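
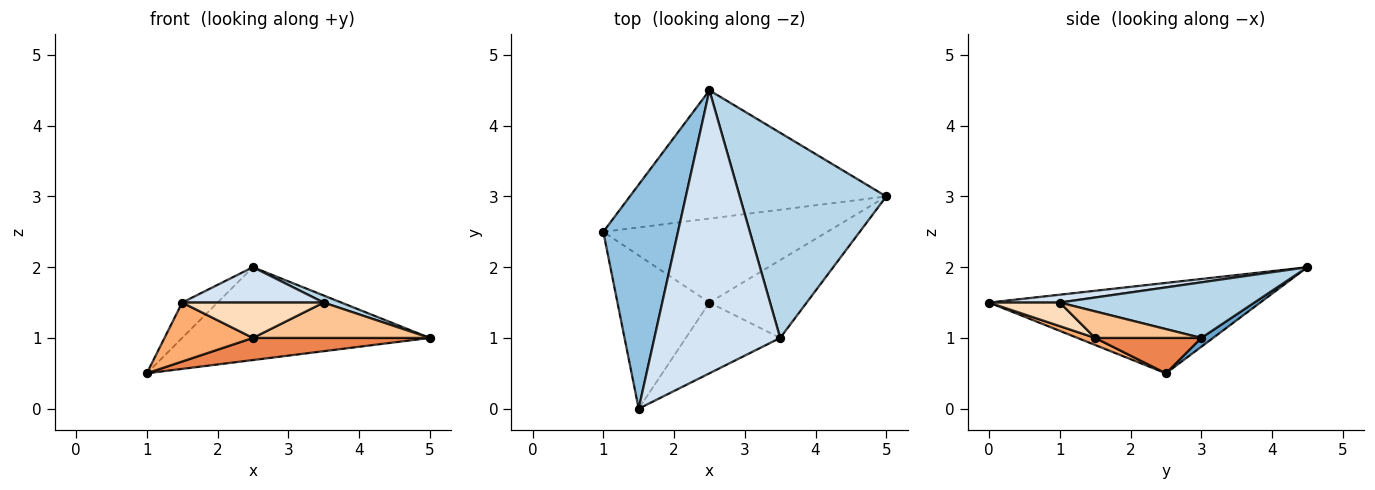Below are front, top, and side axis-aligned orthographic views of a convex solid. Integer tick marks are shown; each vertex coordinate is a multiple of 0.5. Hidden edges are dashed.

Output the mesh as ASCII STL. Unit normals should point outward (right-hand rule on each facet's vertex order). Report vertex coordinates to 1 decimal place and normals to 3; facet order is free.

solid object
 facet normal 0.028 0.586 -0.810
  outer loop
   vertex 2.5 4.5 2.0
   vertex 5.0 3.0 1.0
   vertex 1.0 2.5 0.5
  endloop
 endfacet
 facet normal -0.767 0.100 0.634
  outer loop
   vertex 2.5 4.5 2.0
   vertex 1.0 2.5 0.5
   vertex 1.5 0.0 1.5
  endloop
 endfacet
 facet normal 0.354 -0.032 0.935
  outer loop
   vertex 3.5 1.0 1.5
   vertex 5.0 3.0 1.0
   vertex 2.5 4.5 2.0
  endloop
 endfacet
 facet normal 0.062 -0.124 0.990
  outer loop
   vertex 3.5 1.0 1.5
   vertex 2.5 4.5 2.0
   vertex 1.5 0.0 1.5
  endloop
 endfacet
 facet normal 0.151 -0.252 -0.956
  outer loop
   vertex 2.5 1.5 1.0
   vertex 1.0 2.5 0.5
   vertex 5.0 3.0 1.0
  endloop
 endfacet
 facet normal 0.072 -0.358 -0.931
  outer loop
   vertex 2.5 1.5 1.0
   vertex 1.5 0.0 1.5
   vertex 1.0 2.5 0.5
  endloop
 endfacet
 facet normal 0.241 -0.402 -0.884
  outer loop
   vertex 2.5 1.5 1.0
   vertex 5.0 3.0 1.0
   vertex 3.5 1.0 1.5
  endloop
 endfacet
 facet normal 0.218 -0.436 -0.873
  outer loop
   vertex 2.5 1.5 1.0
   vertex 3.5 1.0 1.5
   vertex 1.5 0.0 1.5
  endloop
 endfacet
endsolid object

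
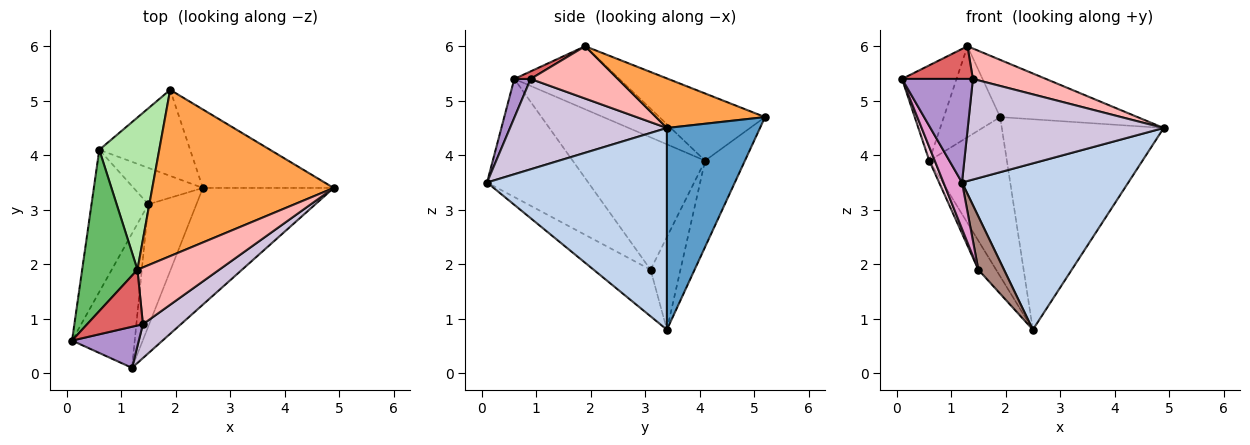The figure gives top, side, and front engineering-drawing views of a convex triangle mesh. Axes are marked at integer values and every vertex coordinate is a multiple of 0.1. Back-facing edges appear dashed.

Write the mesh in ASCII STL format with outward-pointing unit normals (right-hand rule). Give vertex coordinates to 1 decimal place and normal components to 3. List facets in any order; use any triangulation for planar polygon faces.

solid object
 facet normal 0.474 0.825 -0.308
  outer loop
   vertex 2.5 3.4 0.8
   vertex 1.9 5.2 4.7
   vertex 4.9 3.4 4.5
  endloop
 endfacet
 facet normal 0.663 -0.613 -0.430
  outer loop
   vertex 1.2 0.1 3.5
   vertex 2.5 3.4 0.8
   vertex 4.9 3.4 4.5
  endloop
 endfacet
 facet normal 0.250 0.315 0.915
  outer loop
   vertex 1.3 1.9 6.0
   vertex 4.9 3.4 4.5
   vertex 1.9 5.2 4.7
  endloop
 endfacet
 facet normal -0.412 0.802 -0.433
  outer loop
   vertex 0.6 4.1 3.9
   vertex 1.9 5.2 4.7
   vertex 2.5 3.4 0.8
  endloop
 endfacet
 facet normal -0.701 0.363 0.614
  outer loop
   vertex 0.6 4.1 3.9
   vertex 0.1 0.6 5.4
   vertex 1.3 1.9 6.0
  endloop
 endfacet
 facet normal -0.693 0.370 0.618
  outer loop
   vertex 0.6 4.1 3.9
   vertex 1.3 1.9 6.0
   vertex 1.9 5.2 4.7
  endloop
 endfacet
 facet normal 0.116 -0.502 0.857
  outer loop
   vertex 1.4 0.9 5.4
   vertex 1.3 1.9 6.0
   vertex 0.1 0.6 5.4
  endloop
 endfacet
 facet normal 0.491 -0.411 0.768
  outer loop
   vertex 1.4 0.9 5.4
   vertex 4.9 3.4 4.5
   vertex 1.3 1.9 6.0
  endloop
 endfacet
 facet normal 0.210 -0.909 0.361
  outer loop
   vertex 1.4 0.9 5.4
   vertex 0.1 0.6 5.4
   vertex 1.2 0.1 3.5
  endloop
 endfacet
 facet normal 0.605 -0.755 0.254
  outer loop
   vertex 1.4 0.9 5.4
   vertex 1.2 0.1 3.5
   vertex 4.9 3.4 4.5
  endloop
 endfacet
 facet normal -0.664 -0.299 -0.685
  outer loop
   vertex 1.5 3.1 1.9
   vertex 2.5 3.4 0.8
   vertex 1.2 0.1 3.5
  endloop
 endfacet
 facet normal -0.723 0.430 -0.540
  outer loop
   vertex 1.5 3.1 1.9
   vertex 0.6 4.1 3.9
   vertex 2.5 3.4 0.8
  endloop
 endfacet
 facet normal -0.872 -0.160 -0.463
  outer loop
   vertex 1.5 3.1 1.9
   vertex 1.2 0.1 3.5
   vertex 0.1 0.6 5.4
  endloop
 endfacet
 facet normal -0.918 -0.038 -0.394
  outer loop
   vertex 1.5 3.1 1.9
   vertex 0.1 0.6 5.4
   vertex 0.6 4.1 3.9
  endloop
 endfacet
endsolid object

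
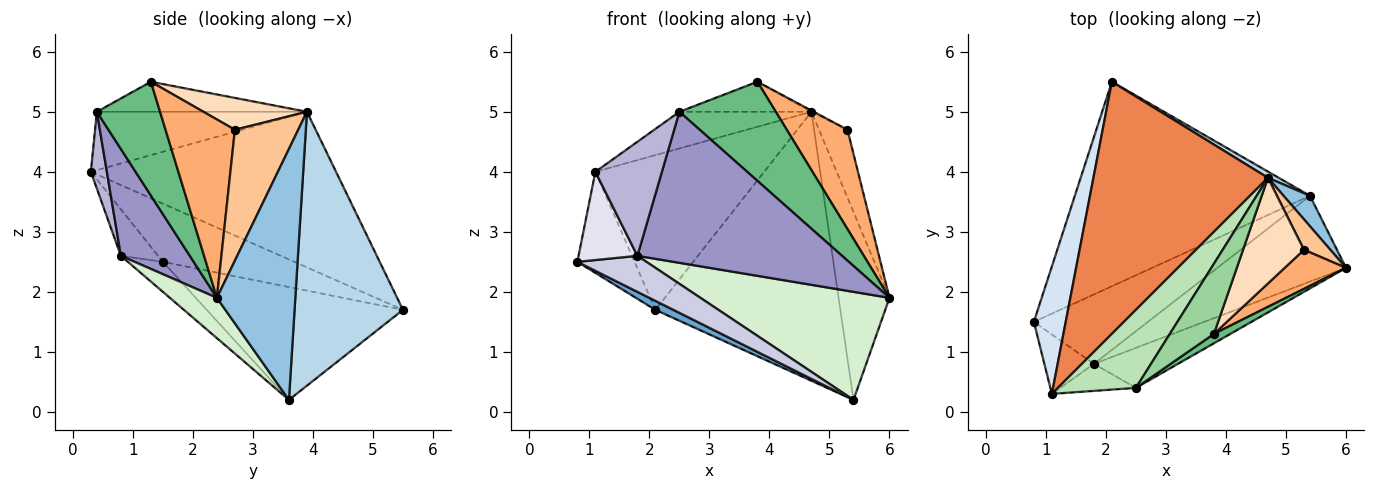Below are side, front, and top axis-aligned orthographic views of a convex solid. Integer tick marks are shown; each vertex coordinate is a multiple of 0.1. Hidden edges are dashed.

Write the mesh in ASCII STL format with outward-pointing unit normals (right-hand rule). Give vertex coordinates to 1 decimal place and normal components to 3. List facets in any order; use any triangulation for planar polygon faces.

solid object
 facet normal -0.432 -0.040 -0.901
  outer loop
   vertex 5.4 3.6 0.2
   vertex 0.8 1.5 2.5
   vertex 2.1 5.5 1.7
  endloop
 endfacet
 facet normal 0.836 0.542 0.088
  outer loop
   vertex 5.4 3.6 0.2
   vertex 4.7 3.9 5.0
   vertex 6.0 2.4 1.9
  endloop
 endfacet
 facet normal 0.506 0.863 0.020
  outer loop
   vertex 5.4 3.6 0.2
   vertex 2.1 5.5 1.7
   vertex 4.7 3.9 5.0
  endloop
 endfacet
 facet normal -0.820 0.356 0.449
  outer loop
   vertex 1.1 0.3 4.0
   vertex 2.1 5.5 1.7
   vertex 0.8 1.5 2.5
  endloop
 endfacet
 facet normal -0.605 0.416 0.679
  outer loop
   vertex 1.1 0.3 4.0
   vertex 4.7 3.9 5.0
   vertex 2.1 5.5 1.7
  endloop
 endfacet
 facet normal 0.729 -0.638 0.250
  outer loop
   vertex 5.3 2.7 4.7
   vertex 3.8 1.3 5.5
   vertex 6.0 2.4 1.9
  endloop
 endfacet
 facet normal 0.897 0.403 0.181
  outer loop
   vertex 5.3 2.7 4.7
   vertex 6.0 2.4 1.9
   vertex 4.7 3.9 5.0
  endloop
 endfacet
 facet normal 0.463 0.010 0.886
  outer loop
   vertex 5.3 2.7 4.7
   vertex 4.7 3.9 5.0
   vertex 3.8 1.3 5.5
  endloop
 endfacet
 facet normal 0.547 -0.834 0.079
  outer loop
   vertex 2.5 0.4 5.0
   vertex 6.0 2.4 1.9
   vertex 3.8 1.3 5.5
  endloop
 endfacet
 facet normal -0.531 0.334 0.779
  outer loop
   vertex 2.5 0.4 5.0
   vertex 3.8 1.3 5.5
   vertex 4.7 3.9 5.0
  endloop
 endfacet
 facet normal -0.561 0.352 0.749
  outer loop
   vertex 2.5 0.4 5.0
   vertex 4.7 3.9 5.0
   vertex 1.1 0.3 4.0
  endloop
 endfacet
 facet normal 0.191 -0.769 -0.610
  outer loop
   vertex 1.8 0.8 2.6
   vertex 5.4 3.6 0.2
   vertex 6.0 2.4 1.9
  endloop
 endfacet
 facet normal 0.310 -0.919 -0.243
  outer loop
   vertex 1.8 0.8 2.6
   vertex 6.0 2.4 1.9
   vertex 2.5 0.4 5.0
  endloop
 endfacet
 facet normal 0.228 -0.947 -0.224
  outer loop
   vertex 1.8 0.8 2.6
   vertex 2.5 0.4 5.0
   vertex 1.1 0.3 4.0
  endloop
 endfacet
 facet normal -0.227 -0.448 -0.864
  outer loop
   vertex 1.8 0.8 2.6
   vertex 0.8 1.5 2.5
   vertex 5.4 3.6 0.2
  endloop
 endfacet
 facet normal -0.465 -0.734 -0.495
  outer loop
   vertex 1.8 0.8 2.6
   vertex 1.1 0.3 4.0
   vertex 0.8 1.5 2.5
  endloop
 endfacet
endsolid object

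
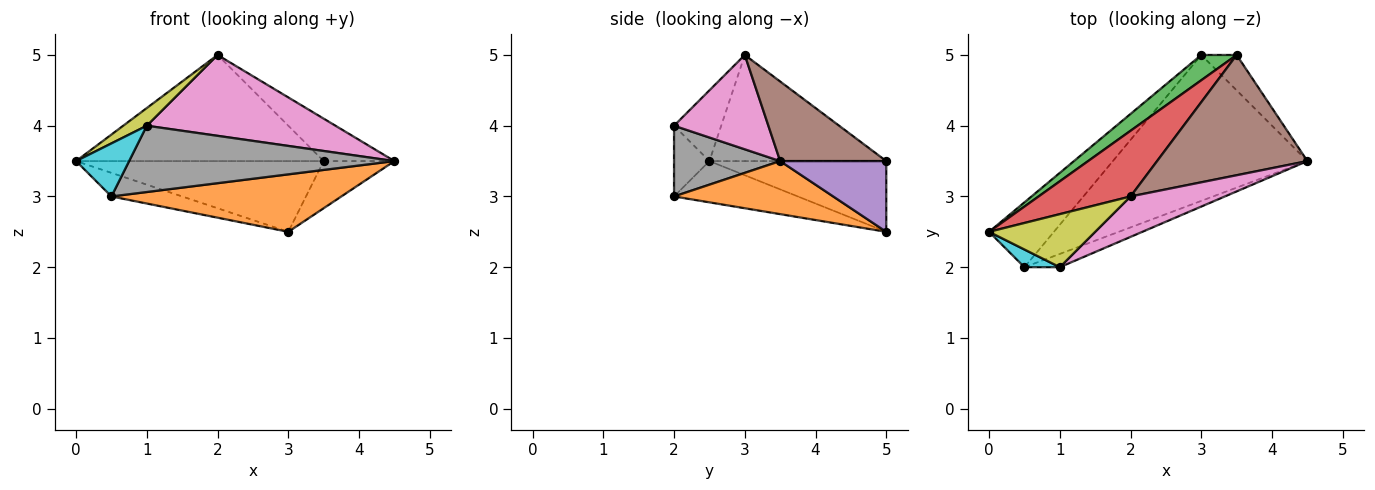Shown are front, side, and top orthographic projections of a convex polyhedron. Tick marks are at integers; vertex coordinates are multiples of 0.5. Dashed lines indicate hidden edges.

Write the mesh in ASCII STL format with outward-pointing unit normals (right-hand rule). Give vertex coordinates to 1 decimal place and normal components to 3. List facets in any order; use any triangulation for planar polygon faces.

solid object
 facet normal -0.513 0.293 -0.807
  outer loop
   vertex 0.5 2.0 3.0
   vertex 0.0 2.5 3.5
   vertex 3.0 5.0 2.5
  endloop
 endfacet
 facet normal 0.246 -0.355 -0.902
  outer loop
   vertex 0.5 2.0 3.0
   vertex 3.0 5.0 2.5
   vertex 4.5 3.5 3.5
  endloop
 endfacet
 facet normal -0.558 0.781 0.279
  outer loop
   vertex 3.5 5.0 3.5
   vertex 3.0 5.0 2.5
   vertex 0.0 2.5 3.5
  endloop
 endfacet
 facet normal -0.519 0.727 0.450
  outer loop
   vertex 3.5 5.0 3.5
   vertex 0.0 2.5 3.5
   vertex 2.0 3.0 5.0
  endloop
 endfacet
 facet normal 0.768 0.512 -0.384
  outer loop
   vertex 3.5 5.0 3.5
   vertex 4.5 3.5 3.5
   vertex 3.0 5.0 2.5
  endloop
 endfacet
 facet normal 0.447 0.298 0.844
  outer loop
   vertex 3.5 5.0 3.5
   vertex 2.0 3.0 5.0
   vertex 4.5 3.5 3.5
  endloop
 endfacet
 facet normal 0.408 -0.816 0.408
  outer loop
   vertex 1.0 2.0 4.0
   vertex 4.5 3.5 3.5
   vertex 2.0 3.0 5.0
  endloop
 endfacet
 facet normal 0.365 -0.913 -0.183
  outer loop
   vertex 1.0 2.0 4.0
   vertex 0.5 2.0 3.0
   vertex 4.5 3.5 3.5
  endloop
 endfacet
 facet normal -0.535 -0.267 0.802
  outer loop
   vertex 1.0 2.0 4.0
   vertex 2.0 3.0 5.0
   vertex 0.0 2.5 3.5
  endloop
 endfacet
 facet normal -0.535 -0.802 0.267
  outer loop
   vertex 1.0 2.0 4.0
   vertex 0.0 2.5 3.5
   vertex 0.5 2.0 3.0
  endloop
 endfacet
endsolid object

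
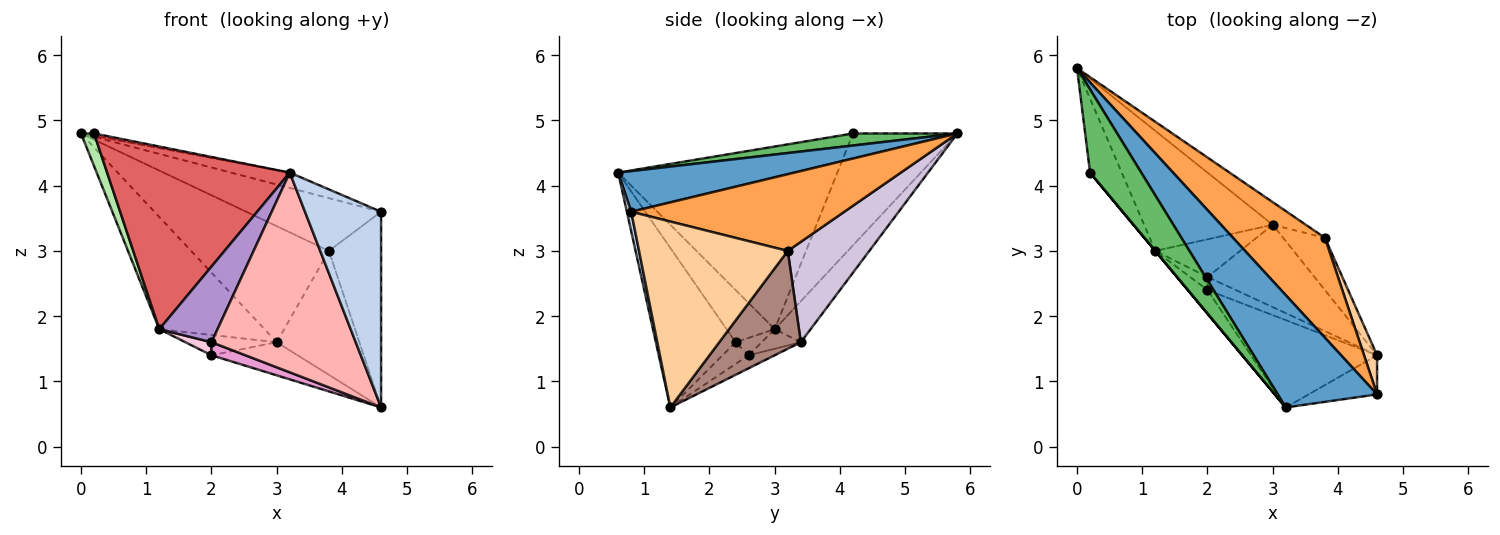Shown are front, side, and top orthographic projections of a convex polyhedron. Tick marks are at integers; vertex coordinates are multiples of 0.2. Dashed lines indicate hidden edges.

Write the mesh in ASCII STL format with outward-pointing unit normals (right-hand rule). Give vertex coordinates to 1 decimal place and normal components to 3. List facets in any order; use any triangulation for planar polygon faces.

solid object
 facet normal 0.376 0.125 0.918
  outer loop
   vertex 3.2 0.6 4.2
   vertex 4.6 0.8 3.6
   vertex 0.0 5.8 4.8
  endloop
 endfacet
 facet normal 0.056 -0.979 -0.196
  outer loop
   vertex 4.6 1.4 0.6
   vertex 4.6 0.8 3.6
   vertex 3.2 0.6 4.2
  endloop
 endfacet
 facet normal 0.594 0.376 0.711
  outer loop
   vertex 3.8 3.2 3.0
   vertex 0.0 5.8 4.8
   vertex 4.6 0.8 3.6
  endloop
 endfacet
 facet normal 0.942 0.330 0.066
  outer loop
   vertex 3.8 3.2 3.0
   vertex 4.6 0.8 3.6
   vertex 4.6 1.4 0.6
  endloop
 endfacet
 facet normal 0.229 0.029 0.973
  outer loop
   vertex 0.2 4.2 4.8
   vertex 3.2 0.6 4.2
   vertex 0.0 5.8 4.8
  endloop
 endfacet
 facet normal -0.955 -0.119 -0.271
  outer loop
   vertex 0.2 4.2 4.8
   vertex 0.0 5.8 4.8
   vertex 1.2 3.0 1.8
  endloop
 endfacet
 facet normal -0.768 -0.640 0.000
  outer loop
   vertex 0.2 4.2 4.8
   vertex 1.2 3.0 1.8
   vertex 3.2 0.6 4.2
  endloop
 endfacet
 facet normal -0.452 -0.817 -0.357
  outer loop
   vertex 2.0 2.4 1.6
   vertex 4.6 1.4 0.6
   vertex 3.2 0.6 4.2
  endloop
 endfacet
 facet normal -0.620 -0.749 -0.233
  outer loop
   vertex 2.0 2.4 1.6
   vertex 3.2 0.6 4.2
   vertex 1.2 3.0 1.8
  endloop
 endfacet
 facet normal 0.502 0.849 -0.166
  outer loop
   vertex 3.0 3.4 1.6
   vertex 0.0 5.8 4.8
   vertex 3.8 3.2 3.0
  endloop
 endfacet
 facet normal 0.673 0.682 -0.287
  outer loop
   vertex 3.0 3.4 1.6
   vertex 3.8 3.2 3.0
   vertex 4.6 1.4 0.6
  endloop
 endfacet
 facet normal -0.227 0.665 -0.711
  outer loop
   vertex 3.0 3.4 1.6
   vertex 1.2 3.0 1.8
   vertex 0.0 5.8 4.8
  endloop
 endfacet
 facet normal -0.478 -0.621 -0.621
  outer loop
   vertex 2.0 2.6 1.4
   vertex 4.6 1.4 0.6
   vertex 2.0 2.4 1.6
  endloop
 endfacet
 facet normal -0.577 -0.577 -0.577
  outer loop
   vertex 2.0 2.6 1.4
   vertex 2.0 2.4 1.6
   vertex 1.2 3.0 1.8
  endloop
 endfacet
 facet normal -0.112 0.371 -0.922
  outer loop
   vertex 2.0 2.6 1.4
   vertex 3.0 3.4 1.6
   vertex 4.6 1.4 0.6
  endloop
 endfacet
 facet normal -0.199 0.465 -0.863
  outer loop
   vertex 2.0 2.6 1.4
   vertex 1.2 3.0 1.8
   vertex 3.0 3.4 1.6
  endloop
 endfacet
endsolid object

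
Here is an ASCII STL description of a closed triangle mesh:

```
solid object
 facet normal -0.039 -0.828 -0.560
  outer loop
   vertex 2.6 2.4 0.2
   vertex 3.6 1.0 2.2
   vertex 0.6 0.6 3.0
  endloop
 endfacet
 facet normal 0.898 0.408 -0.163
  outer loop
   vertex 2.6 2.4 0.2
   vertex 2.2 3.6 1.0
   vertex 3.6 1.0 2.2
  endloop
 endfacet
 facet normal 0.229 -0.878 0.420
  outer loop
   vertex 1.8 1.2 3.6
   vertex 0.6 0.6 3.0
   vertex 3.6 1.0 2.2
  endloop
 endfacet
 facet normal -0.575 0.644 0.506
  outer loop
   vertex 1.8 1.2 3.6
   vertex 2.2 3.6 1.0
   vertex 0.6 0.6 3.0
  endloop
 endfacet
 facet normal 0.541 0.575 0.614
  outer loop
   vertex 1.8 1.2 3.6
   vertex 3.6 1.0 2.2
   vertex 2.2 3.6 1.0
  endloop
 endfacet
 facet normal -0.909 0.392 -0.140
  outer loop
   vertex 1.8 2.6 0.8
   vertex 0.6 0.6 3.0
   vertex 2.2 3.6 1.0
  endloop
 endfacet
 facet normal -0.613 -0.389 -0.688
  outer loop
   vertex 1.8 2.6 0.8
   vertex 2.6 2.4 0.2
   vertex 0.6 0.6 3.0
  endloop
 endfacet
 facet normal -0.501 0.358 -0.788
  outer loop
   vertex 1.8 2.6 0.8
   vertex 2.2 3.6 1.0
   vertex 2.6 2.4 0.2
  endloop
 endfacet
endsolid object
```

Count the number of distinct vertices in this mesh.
6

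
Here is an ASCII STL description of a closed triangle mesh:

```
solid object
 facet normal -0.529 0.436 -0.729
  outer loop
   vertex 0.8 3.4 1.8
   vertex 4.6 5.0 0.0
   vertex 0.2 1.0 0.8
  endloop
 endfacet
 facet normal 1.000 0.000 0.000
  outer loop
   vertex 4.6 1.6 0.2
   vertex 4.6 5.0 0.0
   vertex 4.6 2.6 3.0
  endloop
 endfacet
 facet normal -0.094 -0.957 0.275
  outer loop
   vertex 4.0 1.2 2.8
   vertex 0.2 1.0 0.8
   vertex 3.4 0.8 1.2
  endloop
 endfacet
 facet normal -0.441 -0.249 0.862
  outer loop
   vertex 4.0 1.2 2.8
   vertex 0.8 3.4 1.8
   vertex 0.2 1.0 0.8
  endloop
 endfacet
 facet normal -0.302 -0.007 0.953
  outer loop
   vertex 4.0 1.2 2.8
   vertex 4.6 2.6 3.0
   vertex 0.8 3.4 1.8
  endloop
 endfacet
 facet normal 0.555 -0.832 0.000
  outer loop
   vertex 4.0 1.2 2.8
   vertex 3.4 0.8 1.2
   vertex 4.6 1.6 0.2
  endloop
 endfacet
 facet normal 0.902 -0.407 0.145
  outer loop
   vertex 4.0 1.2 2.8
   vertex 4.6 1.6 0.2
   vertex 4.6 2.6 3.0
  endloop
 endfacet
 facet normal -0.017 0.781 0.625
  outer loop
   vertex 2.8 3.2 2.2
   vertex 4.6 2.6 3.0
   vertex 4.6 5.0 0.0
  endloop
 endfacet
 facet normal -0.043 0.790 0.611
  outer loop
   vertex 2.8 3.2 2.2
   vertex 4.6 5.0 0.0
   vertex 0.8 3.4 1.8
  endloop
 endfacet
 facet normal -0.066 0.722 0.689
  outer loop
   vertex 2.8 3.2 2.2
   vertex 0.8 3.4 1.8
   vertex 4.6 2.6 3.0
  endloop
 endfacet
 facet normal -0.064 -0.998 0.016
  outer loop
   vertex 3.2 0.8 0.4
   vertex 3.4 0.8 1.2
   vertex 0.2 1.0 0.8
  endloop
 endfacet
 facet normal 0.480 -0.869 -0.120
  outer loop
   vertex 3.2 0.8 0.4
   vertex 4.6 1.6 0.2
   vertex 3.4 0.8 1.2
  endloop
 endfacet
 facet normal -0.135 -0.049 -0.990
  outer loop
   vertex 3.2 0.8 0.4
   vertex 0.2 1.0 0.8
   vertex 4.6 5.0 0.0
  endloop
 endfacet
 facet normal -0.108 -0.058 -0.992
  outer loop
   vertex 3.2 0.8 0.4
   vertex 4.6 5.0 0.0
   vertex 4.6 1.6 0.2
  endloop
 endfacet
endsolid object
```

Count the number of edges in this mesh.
21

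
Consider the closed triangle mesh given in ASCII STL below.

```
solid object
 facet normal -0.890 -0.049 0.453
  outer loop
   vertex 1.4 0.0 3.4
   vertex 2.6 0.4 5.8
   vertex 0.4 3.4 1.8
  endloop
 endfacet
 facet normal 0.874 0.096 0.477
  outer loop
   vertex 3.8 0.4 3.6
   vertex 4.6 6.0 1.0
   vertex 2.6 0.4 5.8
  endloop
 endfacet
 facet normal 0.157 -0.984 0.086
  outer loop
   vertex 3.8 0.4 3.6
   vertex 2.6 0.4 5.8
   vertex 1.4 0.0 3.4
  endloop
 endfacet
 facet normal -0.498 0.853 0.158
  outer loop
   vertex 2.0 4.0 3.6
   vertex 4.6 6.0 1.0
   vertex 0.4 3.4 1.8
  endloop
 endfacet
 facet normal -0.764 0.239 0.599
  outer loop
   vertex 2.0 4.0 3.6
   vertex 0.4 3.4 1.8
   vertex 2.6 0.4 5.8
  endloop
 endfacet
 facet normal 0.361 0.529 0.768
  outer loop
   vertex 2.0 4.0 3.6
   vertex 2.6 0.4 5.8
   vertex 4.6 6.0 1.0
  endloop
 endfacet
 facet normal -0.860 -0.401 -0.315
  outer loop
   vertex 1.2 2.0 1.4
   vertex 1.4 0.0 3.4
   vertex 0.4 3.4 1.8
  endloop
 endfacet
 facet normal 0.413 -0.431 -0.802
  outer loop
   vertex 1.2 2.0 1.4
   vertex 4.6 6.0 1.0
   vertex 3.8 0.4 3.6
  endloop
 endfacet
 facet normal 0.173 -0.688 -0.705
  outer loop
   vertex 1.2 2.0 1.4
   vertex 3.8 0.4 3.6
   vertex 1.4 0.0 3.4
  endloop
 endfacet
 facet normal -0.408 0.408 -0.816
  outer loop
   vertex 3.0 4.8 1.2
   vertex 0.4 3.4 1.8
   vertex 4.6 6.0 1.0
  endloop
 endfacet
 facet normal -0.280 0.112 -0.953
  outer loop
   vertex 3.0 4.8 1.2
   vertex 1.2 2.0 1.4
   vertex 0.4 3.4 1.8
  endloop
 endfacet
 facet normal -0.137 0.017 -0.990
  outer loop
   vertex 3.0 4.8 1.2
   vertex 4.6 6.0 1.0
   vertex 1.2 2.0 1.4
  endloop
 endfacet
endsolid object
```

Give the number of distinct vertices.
8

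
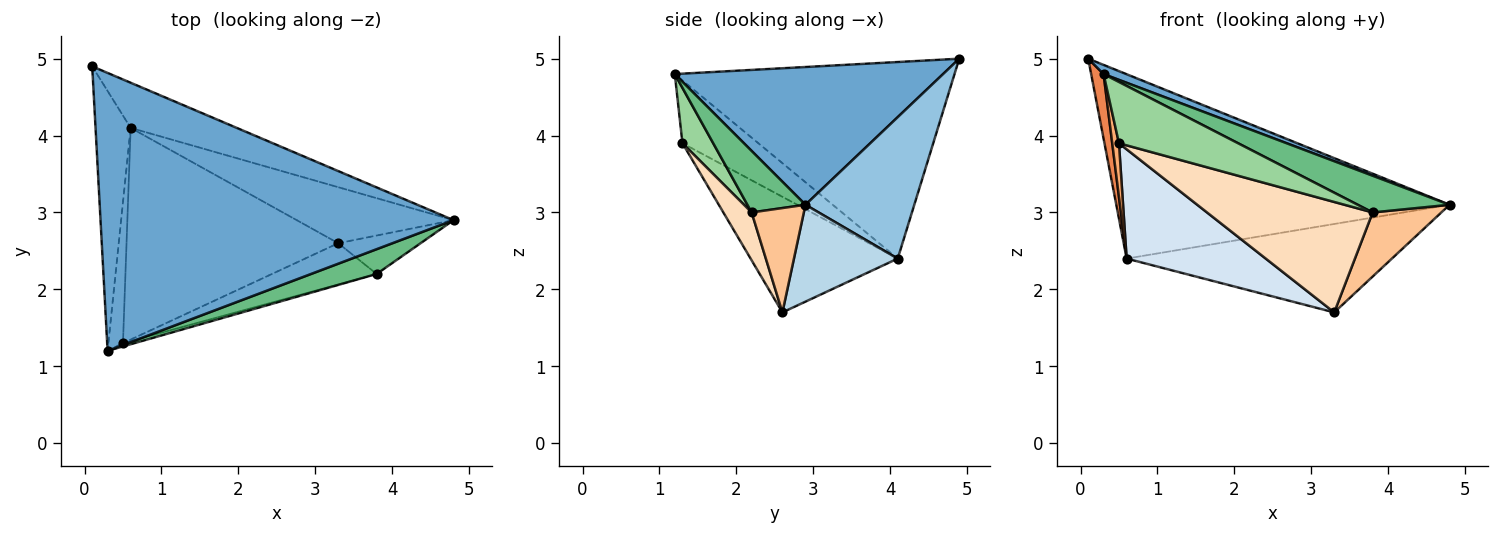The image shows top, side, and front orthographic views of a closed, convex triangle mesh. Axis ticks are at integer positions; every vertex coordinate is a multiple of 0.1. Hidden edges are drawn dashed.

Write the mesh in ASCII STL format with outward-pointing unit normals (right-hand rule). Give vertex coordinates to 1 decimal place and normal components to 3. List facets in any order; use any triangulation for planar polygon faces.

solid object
 facet normal 0.363 -0.031 0.931
  outer loop
   vertex 0.3 1.2 4.8
   vertex 4.8 2.9 3.1
   vertex 0.1 4.9 5.0
  endloop
 endfacet
 facet normal 0.302 0.926 -0.227
  outer loop
   vertex 0.6 4.1 2.4
   vertex 0.1 4.9 5.0
   vertex 4.8 2.9 3.1
  endloop
 endfacet
 facet normal 0.314 0.802 -0.508
  outer loop
   vertex 0.6 4.1 2.4
   vertex 4.8 2.9 3.1
   vertex 3.3 2.6 1.7
  endloop
 endfacet
 facet normal -0.437 -0.413 -0.799
  outer loop
   vertex 0.6 4.1 2.4
   vertex 3.3 2.6 1.7
   vertex 0.5 1.3 3.9
  endloop
 endfacet
 facet normal -0.983 -0.044 -0.176
  outer loop
   vertex 0.6 4.1 2.4
   vertex 0.3 1.2 4.8
   vertex 0.1 4.9 5.0
  endloop
 endfacet
 facet normal -0.971 -0.086 -0.225
  outer loop
   vertex 0.6 4.1 2.4
   vertex 0.5 1.3 3.9
   vertex 0.3 1.2 4.8
  endloop
 endfacet
 facet normal 0.546 -0.718 -0.431
  outer loop
   vertex 3.8 2.2 3.0
   vertex 3.3 2.6 1.7
   vertex 4.8 2.9 3.1
  endloop
 endfacet
 facet normal 0.158 -0.925 -0.345
  outer loop
   vertex 3.8 2.2 3.0
   vertex 0.5 1.3 3.9
   vertex 3.3 2.6 1.7
  endloop
 endfacet
 facet normal 0.464 -0.734 0.495
  outer loop
   vertex 3.8 2.2 3.0
   vertex 4.8 2.9 3.1
   vertex 0.3 1.2 4.8
  endloop
 endfacet
 facet normal 0.250 -0.967 -0.052
  outer loop
   vertex 3.8 2.2 3.0
   vertex 0.3 1.2 4.8
   vertex 0.5 1.3 3.9
  endloop
 endfacet
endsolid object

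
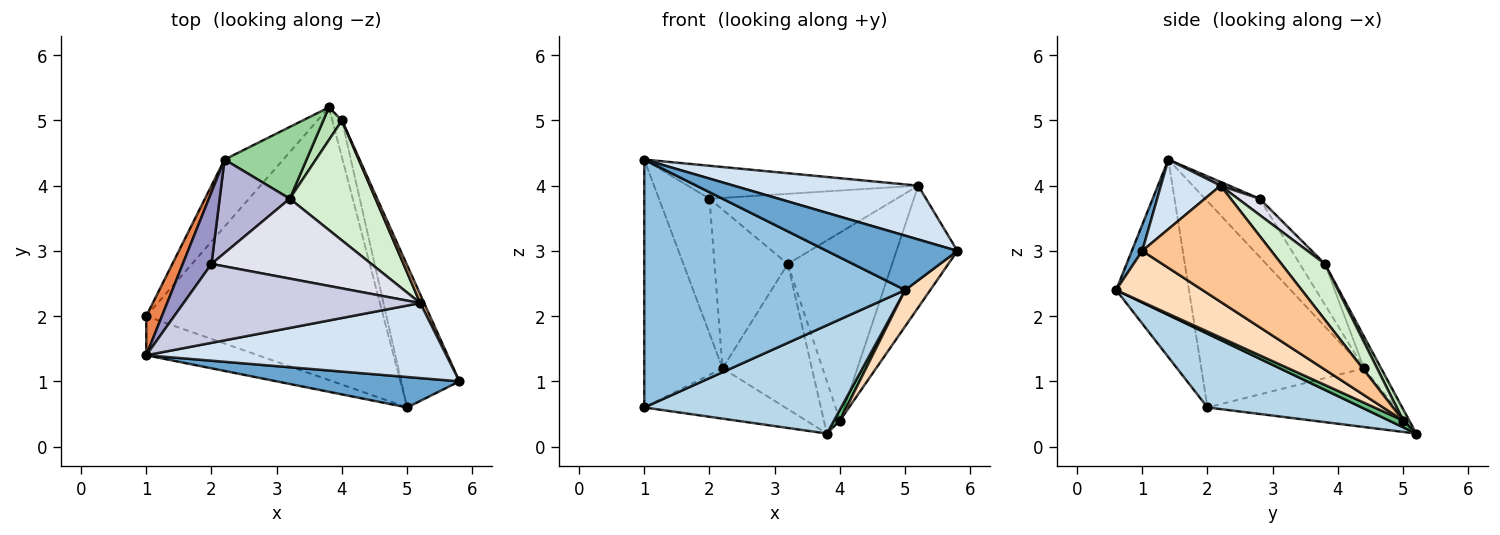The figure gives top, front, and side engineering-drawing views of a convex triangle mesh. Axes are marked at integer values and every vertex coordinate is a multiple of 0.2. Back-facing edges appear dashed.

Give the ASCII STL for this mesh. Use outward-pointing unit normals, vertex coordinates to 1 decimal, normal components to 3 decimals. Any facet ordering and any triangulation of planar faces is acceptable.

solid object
 facet normal 0.070 -0.870 0.487
  outer loop
   vertex 5.0 0.6 2.4
   vertex 5.8 1.0 3.0
   vertex 1.0 1.4 4.4
  endloop
 endfacet
 facet normal -0.266 -0.952 -0.150
  outer loop
   vertex 1.0 2.0 0.6
   vertex 5.0 0.6 2.4
   vertex 1.0 1.4 4.4
  endloop
 endfacet
 facet normal 0.278 -0.355 -0.893
  outer loop
   vertex 1.0 2.0 0.6
   vertex 3.8 5.2 0.2
   vertex 5.0 0.6 2.4
  endloop
 endfacet
 facet normal 0.185 -0.573 0.798
  outer loop
   vertex 5.2 2.2 4.0
   vertex 1.0 1.4 4.4
   vertex 5.8 1.0 3.0
  endloop
 endfacet
 facet normal -0.899 0.432 0.068
  outer loop
   vertex 2.2 4.4 1.2
   vertex 1.0 2.0 0.6
   vertex 1.0 1.4 4.4
  endloop
 endfacet
 facet normal -0.625 0.469 -0.625
  outer loop
   vertex 2.2 4.4 1.2
   vertex 3.8 5.2 0.2
   vertex 1.0 2.0 0.6
  endloop
 endfacet
 facet normal 0.904 0.427 0.030
  outer loop
   vertex 4.0 5.0 0.4
   vertex 5.2 2.2 4.0
   vertex 5.8 1.0 3.0
  endloop
 endfacet
 facet normal 0.648 -0.188 -0.738
  outer loop
   vertex 4.0 5.0 0.4
   vertex 5.8 1.0 3.0
   vertex 5.0 0.6 2.4
  endloop
 endfacet
 facet normal 0.561 -0.234 -0.794
  outer loop
   vertex 4.0 5.0 0.4
   vertex 5.0 0.6 2.4
   vertex 3.8 5.2 0.2
  endloop
 endfacet
 facet normal -0.169 0.884 0.437
  outer loop
   vertex 3.2 3.8 2.8
   vertex 3.8 5.2 0.2
   vertex 2.2 4.4 1.2
  endloop
 endfacet
 facet normal 0.303 0.808 0.505
  outer loop
   vertex 3.2 3.8 2.8
   vertex 4.0 5.0 0.4
   vertex 3.8 5.2 0.2
  endloop
 endfacet
 facet normal 0.331 0.795 0.508
  outer loop
   vertex 3.2 3.8 2.8
   vertex 5.2 2.2 4.0
   vertex 4.0 5.0 0.4
  endloop
 endfacet
 facet normal -0.690 0.639 0.340
  outer loop
   vertex 2.0 2.8 3.8
   vertex 2.2 4.4 1.2
   vertex 1.0 1.4 4.4
  endloop
 endfacet
 facet normal -0.283 0.826 0.487
  outer loop
   vertex 2.0 2.8 3.8
   vertex 3.2 3.8 2.8
   vertex 2.2 4.4 1.2
  endloop
 endfacet
 facet normal 0.015 0.385 0.923
  outer loop
   vertex 2.0 2.8 3.8
   vertex 1.0 1.4 4.4
   vertex 5.2 2.2 4.0
  endloop
 endfacet
 facet normal 0.076 0.658 0.749
  outer loop
   vertex 2.0 2.8 3.8
   vertex 5.2 2.2 4.0
   vertex 3.2 3.8 2.8
  endloop
 endfacet
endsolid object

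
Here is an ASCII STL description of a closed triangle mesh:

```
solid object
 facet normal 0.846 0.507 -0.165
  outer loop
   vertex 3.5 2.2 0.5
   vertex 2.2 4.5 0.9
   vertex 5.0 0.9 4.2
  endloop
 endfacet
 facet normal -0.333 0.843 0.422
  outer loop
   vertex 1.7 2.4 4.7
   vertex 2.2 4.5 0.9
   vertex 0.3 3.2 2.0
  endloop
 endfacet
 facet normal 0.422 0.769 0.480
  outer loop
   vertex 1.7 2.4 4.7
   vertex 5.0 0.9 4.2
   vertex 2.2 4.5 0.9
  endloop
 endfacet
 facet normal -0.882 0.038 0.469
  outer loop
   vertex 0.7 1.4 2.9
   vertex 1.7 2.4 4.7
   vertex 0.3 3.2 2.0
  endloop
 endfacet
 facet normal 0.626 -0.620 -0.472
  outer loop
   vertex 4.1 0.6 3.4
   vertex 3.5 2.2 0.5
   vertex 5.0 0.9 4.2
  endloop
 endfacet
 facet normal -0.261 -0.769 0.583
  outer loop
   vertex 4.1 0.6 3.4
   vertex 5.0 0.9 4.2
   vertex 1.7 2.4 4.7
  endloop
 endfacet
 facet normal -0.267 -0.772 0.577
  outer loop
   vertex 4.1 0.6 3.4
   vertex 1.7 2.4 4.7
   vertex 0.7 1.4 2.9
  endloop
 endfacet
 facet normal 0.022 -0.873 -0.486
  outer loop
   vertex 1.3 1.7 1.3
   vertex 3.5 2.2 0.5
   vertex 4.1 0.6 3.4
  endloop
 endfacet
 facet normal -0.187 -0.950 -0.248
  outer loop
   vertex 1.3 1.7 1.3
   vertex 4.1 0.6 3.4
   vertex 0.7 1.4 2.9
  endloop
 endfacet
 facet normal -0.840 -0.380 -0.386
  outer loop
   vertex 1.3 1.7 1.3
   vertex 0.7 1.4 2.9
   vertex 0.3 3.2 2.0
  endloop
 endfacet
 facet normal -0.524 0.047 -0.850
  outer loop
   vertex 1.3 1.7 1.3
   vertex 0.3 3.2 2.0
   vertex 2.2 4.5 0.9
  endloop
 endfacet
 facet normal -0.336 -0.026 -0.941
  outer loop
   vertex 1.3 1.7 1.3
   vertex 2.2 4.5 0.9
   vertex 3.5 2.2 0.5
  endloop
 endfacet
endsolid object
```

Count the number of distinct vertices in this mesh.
8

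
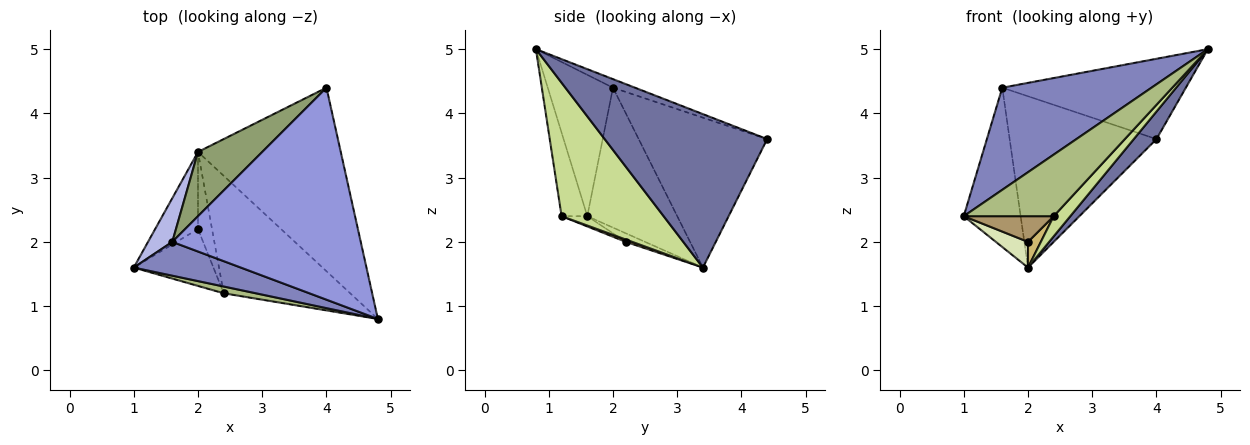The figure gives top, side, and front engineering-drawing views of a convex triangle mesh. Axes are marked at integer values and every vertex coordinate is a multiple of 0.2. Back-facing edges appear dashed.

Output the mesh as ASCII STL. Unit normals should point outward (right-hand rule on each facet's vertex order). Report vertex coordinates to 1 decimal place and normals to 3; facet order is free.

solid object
 facet normal 0.728 -0.102 -0.678
  outer loop
   vertex 2.0 3.4 1.6
   vertex 4.0 4.4 3.6
   vertex 4.8 0.8 5.0
  endloop
 endfacet
 facet normal -0.383 -0.877 0.290
  outer loop
   vertex 1.6 2.0 4.4
   vertex 1.0 1.6 2.4
   vertex 4.8 0.8 5.0
  endloop
 endfacet
 facet normal -0.042 0.354 0.934
  outer loop
   vertex 1.6 2.0 4.4
   vertex 4.8 0.8 5.0
   vertex 4.0 4.4 3.6
  endloop
 endfacet
 facet normal -0.836 0.529 0.145
  outer loop
   vertex 1.6 2.0 4.4
   vertex 2.0 3.4 1.6
   vertex 1.0 1.6 2.4
  endloop
 endfacet
 facet normal -0.634 0.724 0.272
  outer loop
   vertex 1.6 2.0 4.4
   vertex 4.0 4.4 3.6
   vertex 2.0 3.4 1.6
  endloop
 endfacet
 facet normal -0.273 -0.956 0.105
  outer loop
   vertex 2.4 1.2 2.4
   vertex 4.8 0.8 5.0
   vertex 1.0 1.6 2.4
  endloop
 endfacet
 facet normal 0.721 -0.117 -0.683
  outer loop
   vertex 2.4 1.2 2.4
   vertex 2.0 3.4 1.6
   vertex 4.8 0.8 5.0
  endloop
 endfacet
 facet normal -0.186 -0.311 -0.932
  outer loop
   vertex 2.0 2.2 2.0
   vertex 1.0 1.6 2.4
   vertex 2.0 3.4 1.6
  endloop
 endfacet
 facet normal -0.117 -0.409 -0.905
  outer loop
   vertex 2.0 2.2 2.0
   vertex 2.4 1.2 2.4
   vertex 1.0 1.6 2.4
  endloop
 endfacet
 facet normal 0.156 -0.312 -0.937
  outer loop
   vertex 2.0 2.2 2.0
   vertex 2.0 3.4 1.6
   vertex 2.4 1.2 2.4
  endloop
 endfacet
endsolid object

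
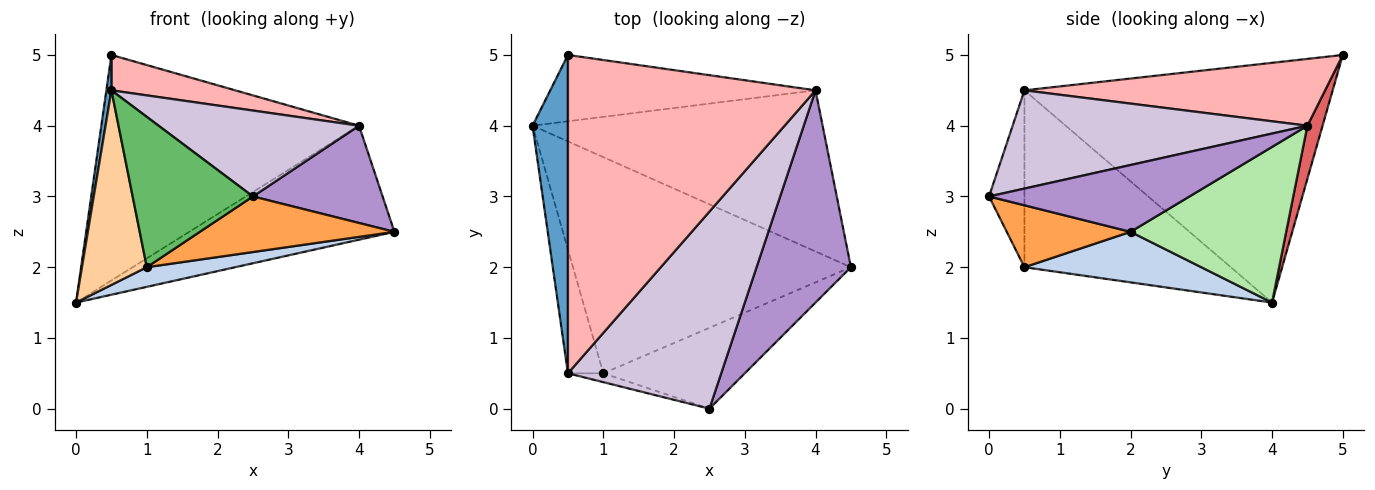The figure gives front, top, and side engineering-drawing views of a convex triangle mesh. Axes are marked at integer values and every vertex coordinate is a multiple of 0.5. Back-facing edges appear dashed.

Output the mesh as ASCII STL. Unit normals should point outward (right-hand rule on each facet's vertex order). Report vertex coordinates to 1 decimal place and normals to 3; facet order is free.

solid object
 facet normal -0.989 -0.016 0.146
  outer loop
   vertex 0.5 0.5 4.5
   vertex 0.5 5.0 5.0
   vertex 0.0 4.0 1.5
  endloop
 endfacet
 facet normal 0.178 -0.089 -0.980
  outer loop
   vertex 1.0 0.5 2.0
   vertex 0.0 4.0 1.5
   vertex 4.5 2.0 2.5
  endloop
 endfacet
 facet normal 0.339 -0.533 -0.775
  outer loop
   vertex 1.0 0.5 2.0
   vertex 4.5 2.0 2.5
   vertex 2.5 0.0 3.0
  endloop
 endfacet
 facet normal -0.937 -0.295 -0.187
  outer loop
   vertex 1.0 0.5 2.0
   vertex 0.5 0.5 4.5
   vertex 0.0 4.0 1.5
  endloop
 endfacet
 facet normal -0.282 -0.958 -0.056
  outer loop
   vertex 1.0 0.5 2.0
   vertex 2.5 0.0 3.0
   vertex 0.5 0.5 4.5
  endloop
 endfacet
 facet normal 0.401 0.529 -0.748
  outer loop
   vertex 4.0 4.5 4.0
   vertex 4.5 2.0 2.5
   vertex 0.0 4.0 1.5
  endloop
 endfacet
 facet normal 0.056 0.958 -0.282
  outer loop
   vertex 4.0 4.5 4.0
   vertex 0.0 4.0 1.5
   vertex 0.5 5.0 5.0
  endloop
 endfacet
 facet normal 0.259 -0.107 0.960
  outer loop
   vertex 4.0 4.5 4.0
   vertex 0.5 5.0 5.0
   vertex 0.5 0.5 4.5
  endloop
 endfacet
 facet normal 0.541 -0.350 0.764
  outer loop
   vertex 4.0 4.5 4.0
   vertex 2.5 0.0 3.0
   vertex 4.5 2.0 2.5
  endloop
 endfacet
 facet normal 0.507 -0.345 0.790
  outer loop
   vertex 4.0 4.5 4.0
   vertex 0.5 0.5 4.5
   vertex 2.5 0.0 3.0
  endloop
 endfacet
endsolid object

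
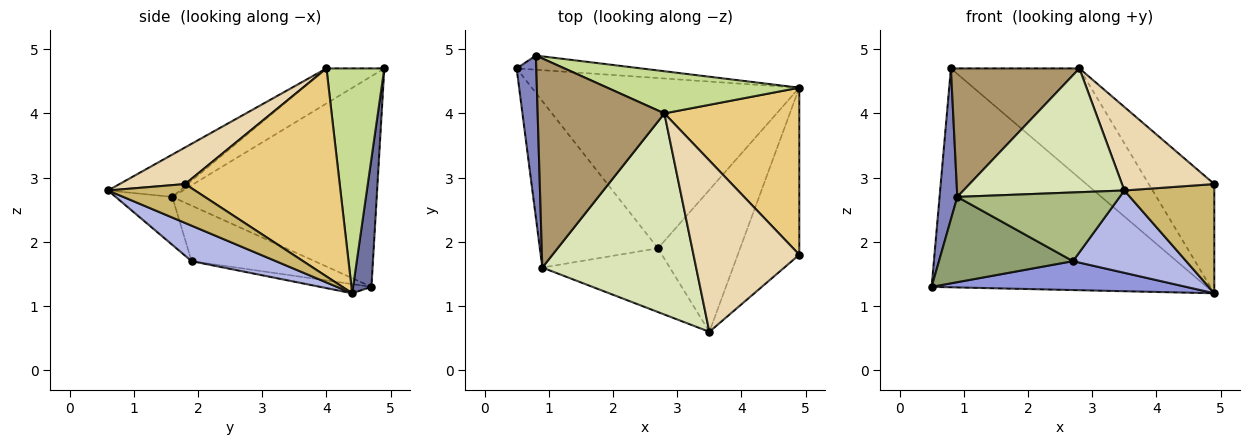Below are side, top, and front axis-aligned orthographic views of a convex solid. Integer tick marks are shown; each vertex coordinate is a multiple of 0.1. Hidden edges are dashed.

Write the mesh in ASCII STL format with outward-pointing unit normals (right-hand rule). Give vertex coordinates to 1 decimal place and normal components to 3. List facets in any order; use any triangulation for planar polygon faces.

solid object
 facet normal 0.066 0.996 -0.064
  outer loop
   vertex 0.8 4.9 4.7
   vertex 4.9 4.4 1.2
   vertex 0.5 4.7 1.3
  endloop
 endfacet
 facet normal -0.992 -0.086 0.093
  outer loop
   vertex 0.9 1.6 2.7
   vertex 0.8 4.9 4.7
   vertex 0.5 4.7 1.3
  endloop
 endfacet
 facet normal -0.034 -0.167 -0.985
  outer loop
   vertex 2.7 1.9 1.7
   vertex 0.5 4.7 1.3
   vertex 4.9 4.4 1.2
  endloop
 endfacet
 facet normal 0.350 -0.470 -0.810
  outer loop
   vertex 2.7 1.9 1.7
   vertex 4.9 4.4 1.2
   vertex 3.5 0.6 2.8
  endloop
 endfacet
 facet normal -0.386 -0.421 -0.821
  outer loop
   vertex 2.7 1.9 1.7
   vertex 0.9 1.6 2.7
   vertex 0.5 4.7 1.3
  endloop
 endfacet
 facet normal -0.248 -0.710 -0.659
  outer loop
   vertex 2.7 1.9 1.7
   vertex 3.5 0.6 2.8
   vertex 0.9 1.6 2.7
  endloop
 endfacet
 facet normal 0.387 0.861 0.331
  outer loop
   vertex 2.8 4.0 4.7
   vertex 4.9 4.4 1.2
   vertex 0.8 4.9 4.7
  endloop
 endfacet
 facet normal -0.228 -0.510 0.829
  outer loop
   vertex 2.8 4.0 4.7
   vertex 0.9 1.6 2.7
   vertex 3.5 0.6 2.8
  endloop
 endfacet
 facet normal -0.229 -0.510 0.829
  outer loop
   vertex 2.8 4.0 4.7
   vertex 0.8 4.9 4.7
   vertex 0.9 1.6 2.7
  endloop
 endfacet
 facet normal 0.468 -0.484 -0.740
  outer loop
   vertex 4.9 1.8 2.9
   vertex 3.5 0.6 2.8
   vertex 4.9 4.4 1.2
  endloop
 endfacet
 facet normal 0.791 0.335 0.513
  outer loop
   vertex 4.9 1.8 2.9
   vertex 4.9 4.4 1.2
   vertex 2.8 4.0 4.7
  endloop
 endfacet
 facet normal 0.297 -0.418 0.858
  outer loop
   vertex 4.9 1.8 2.9
   vertex 2.8 4.0 4.7
   vertex 3.5 0.6 2.8
  endloop
 endfacet
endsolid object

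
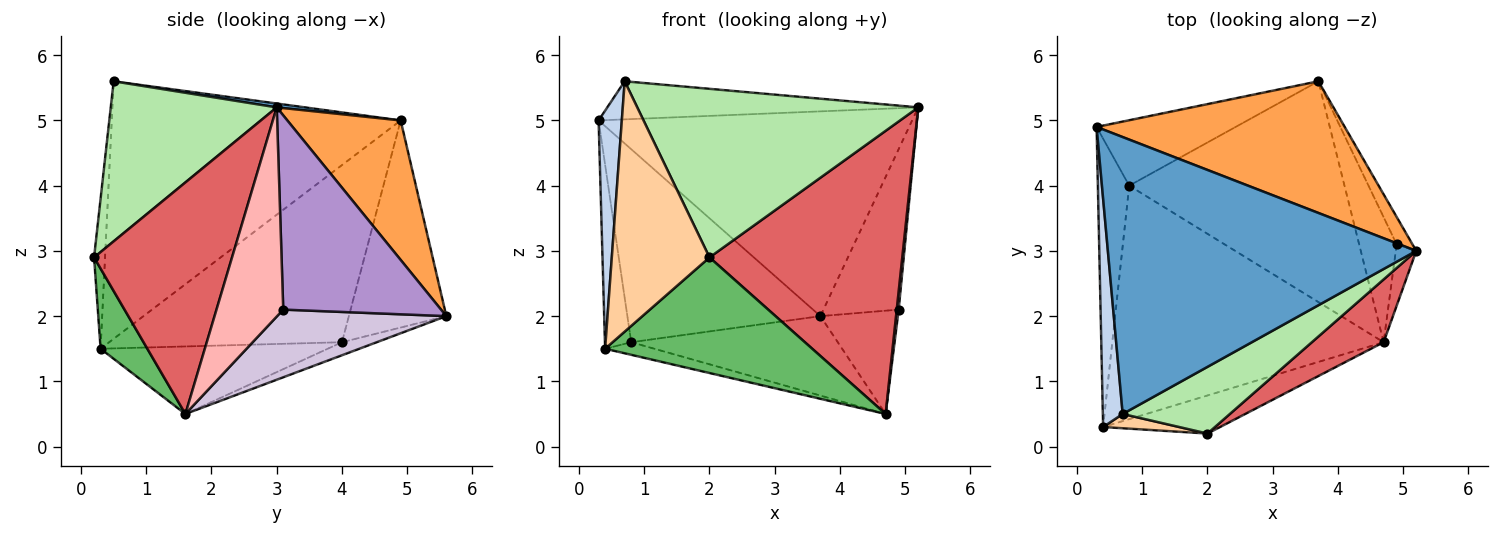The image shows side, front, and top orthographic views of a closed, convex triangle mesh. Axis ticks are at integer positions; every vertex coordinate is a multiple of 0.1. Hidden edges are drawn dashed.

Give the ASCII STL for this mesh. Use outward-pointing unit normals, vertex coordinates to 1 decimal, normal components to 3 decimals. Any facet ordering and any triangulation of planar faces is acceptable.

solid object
 facet normal 0.012 0.136 0.991
  outer loop
   vertex 0.7 0.5 5.6
   vertex 5.2 3.0 5.2
   vertex 0.3 4.9 5.0
  endloop
 endfacet
 facet normal -0.994 -0.080 0.077
  outer loop
   vertex 0.4 0.3 1.5
   vertex 0.7 0.5 5.6
   vertex 0.3 4.9 5.0
  endloop
 endfacet
 facet normal 0.291 0.805 0.517
  outer loop
   vertex 3.7 5.6 2.0
   vertex 0.3 4.9 5.0
   vertex 5.2 3.0 5.2
  endloop
 endfacet
 facet normal -0.111 -0.992 0.057
  outer loop
   vertex 2.0 0.2 2.9
   vertex 0.7 0.5 5.6
   vertex 0.4 0.3 1.5
  endloop
 endfacet
 facet normal 0.210 -0.929 -0.306
  outer loop
   vertex 2.0 0.2 2.9
   vertex 0.4 0.3 1.5
   vertex 4.7 1.6 0.5
  endloop
 endfacet
 facet normal 0.481 -0.815 0.322
  outer loop
   vertex 2.0 0.2 2.9
   vertex 5.2 3.0 5.2
   vertex 0.7 0.5 5.6
  endloop
 endfacet
 facet normal 0.573 -0.800 0.177
  outer loop
   vertex 2.0 0.2 2.9
   vertex 4.7 1.6 0.5
   vertex 5.2 3.0 5.2
  endloop
 endfacet
 facet normal 0.995 -0.029 -0.097
  outer loop
   vertex 4.9 3.1 2.1
   vertex 5.2 3.0 5.2
   vertex 4.7 1.6 0.5
  endloop
 endfacet
 facet normal 0.900 0.429 -0.073
  outer loop
   vertex 4.9 3.1 2.1
   vertex 3.7 5.6 2.0
   vertex 5.2 3.0 5.2
  endloop
 endfacet
 facet normal 0.812 0.372 -0.450
  outer loop
   vertex 4.9 3.1 2.1
   vertex 4.7 1.6 0.5
   vertex 3.7 5.6 2.0
  endloop
 endfacet
 facet normal -0.979 0.110 -0.173
  outer loop
   vertex 0.8 4.0 1.6
   vertex 0.4 0.3 1.5
   vertex 0.3 4.9 5.0
  endloop
 endfacet
 facet normal -0.431 0.854 -0.290
  outer loop
   vertex 0.8 4.0 1.6
   vertex 0.3 4.9 5.0
   vertex 3.7 5.6 2.0
  endloop
 endfacet
 facet normal -0.241 0.052 -0.969
  outer loop
   vertex 0.8 4.0 1.6
   vertex 4.7 1.6 0.5
   vertex 0.4 0.3 1.5
  endloop
 endfacet
 facet normal -0.057 0.338 -0.939
  outer loop
   vertex 0.8 4.0 1.6
   vertex 3.7 5.6 2.0
   vertex 4.7 1.6 0.5
  endloop
 endfacet
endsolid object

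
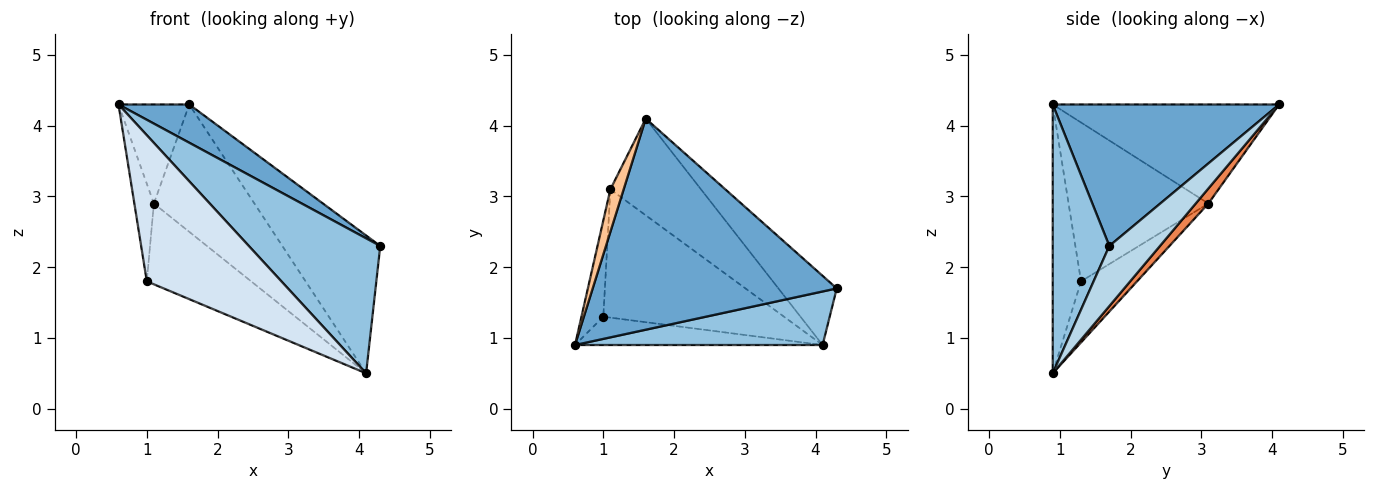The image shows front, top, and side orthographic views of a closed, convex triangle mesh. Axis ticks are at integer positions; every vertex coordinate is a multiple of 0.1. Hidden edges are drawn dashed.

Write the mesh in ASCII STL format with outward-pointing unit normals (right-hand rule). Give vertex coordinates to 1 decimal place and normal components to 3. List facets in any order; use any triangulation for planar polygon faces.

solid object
 facet normal 0.495 -0.155 0.855
  outer loop
   vertex 1.6 4.1 4.3
   vertex 0.6 0.9 4.3
   vertex 4.3 1.7 2.3
  endloop
 endfacet
 facet normal 0.372 -0.863 0.342
  outer loop
   vertex 4.1 0.9 0.5
   vertex 4.3 1.7 2.3
   vertex 0.6 0.9 4.3
  endloop
 endfacet
 facet normal 0.420 0.811 -0.407
  outer loop
   vertex 4.1 0.9 0.5
   vertex 1.6 4.1 4.3
   vertex 4.3 1.7 2.3
  endloop
 endfacet
 facet normal -0.202 -0.961 -0.186
  outer loop
   vertex 1.0 1.3 1.8
   vertex 4.1 0.9 0.5
   vertex 0.6 0.9 4.3
  endloop
 endfacet
 facet normal 0.100 0.792 -0.602
  outer loop
   vertex 1.1 3.1 2.9
   vertex 1.6 4.1 4.3
   vertex 4.1 0.9 0.5
  endloop
 endfacet
 facet normal -0.275 0.512 -0.814
  outer loop
   vertex 1.1 3.1 2.9
   vertex 4.1 0.9 0.5
   vertex 1.0 1.3 1.8
  endloop
 endfacet
 facet normal -0.947 0.296 0.127
  outer loop
   vertex 1.1 3.1 2.9
   vertex 0.6 0.9 4.3
   vertex 1.6 4.1 4.3
  endloop
 endfacet
 facet normal -0.981 0.137 -0.135
  outer loop
   vertex 1.1 3.1 2.9
   vertex 1.0 1.3 1.8
   vertex 0.6 0.9 4.3
  endloop
 endfacet
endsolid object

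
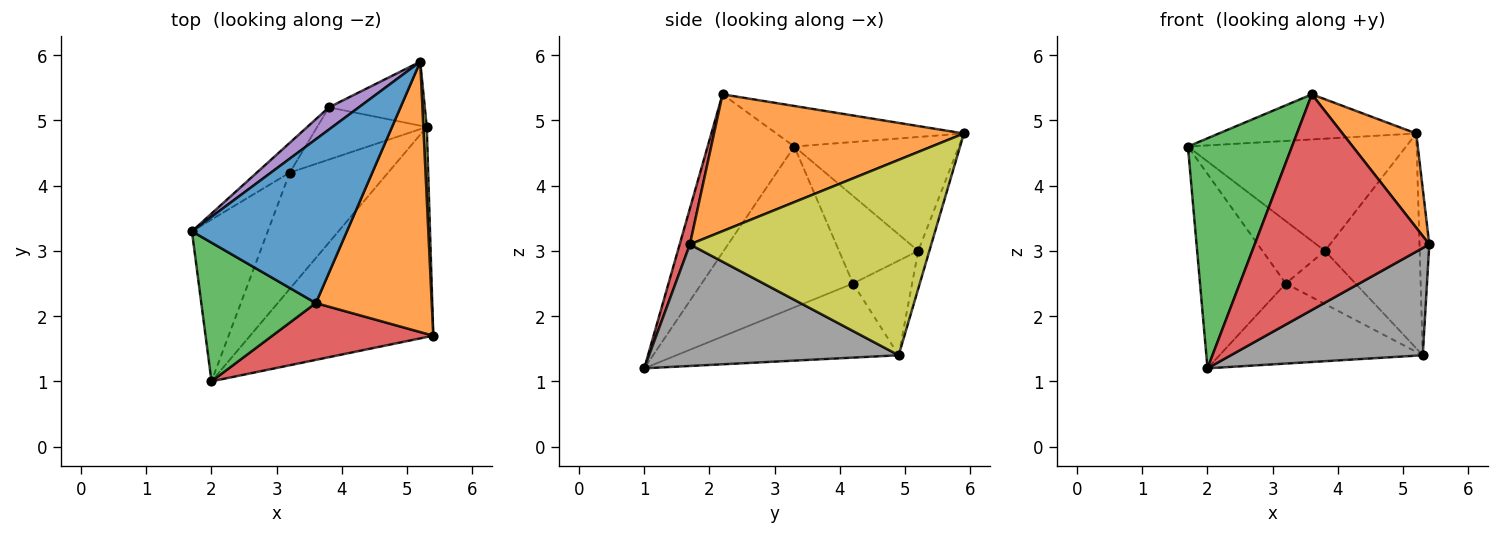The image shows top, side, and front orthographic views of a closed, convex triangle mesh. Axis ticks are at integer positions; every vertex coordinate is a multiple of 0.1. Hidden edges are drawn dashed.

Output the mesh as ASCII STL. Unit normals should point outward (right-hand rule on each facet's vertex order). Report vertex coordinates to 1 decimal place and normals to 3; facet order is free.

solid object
 facet normal -0.245 0.257 0.935
  outer loop
   vertex 3.6 2.2 5.4
   vertex 5.2 5.9 4.8
   vertex 1.7 3.3 4.6
  endloop
 endfacet
 facet normal 0.745 -0.220 0.630
  outer loop
   vertex 3.6 2.2 5.4
   vertex 5.4 1.7 3.1
   vertex 5.2 5.9 4.8
  endloop
 endfacet
 facet normal -0.581 -0.697 0.420
  outer loop
   vertex 3.6 2.2 5.4
   vertex 1.7 3.3 4.6
   vertex 2.0 1.0 1.2
  endloop
 endfacet
 facet normal 0.057 -0.965 0.254
  outer loop
   vertex 3.6 2.2 5.4
   vertex 2.0 1.0 1.2
   vertex 5.4 1.7 3.1
  endloop
 endfacet
 facet normal -0.595 0.789 0.156
  outer loop
   vertex 3.8 5.2 3.0
   vertex 1.7 3.3 4.6
   vertex 5.2 5.9 4.8
  endloop
 endfacet
 facet normal -0.805 0.456 -0.380
  outer loop
   vertex 3.2 4.2 2.5
   vertex 2.0 1.0 1.2
   vertex 1.7 3.3 4.6
  endloop
 endfacet
 facet normal -0.753 0.594 -0.284
  outer loop
   vertex 3.2 4.2 2.5
   vertex 1.7 3.3 4.6
   vertex 3.8 5.2 3.0
  endloop
 endfacet
 facet normal 0.509 -0.391 -0.767
  outer loop
   vertex 5.3 4.9 1.4
   vertex 5.4 1.7 3.1
   vertex 2.0 1.0 1.2
  endloop
 endfacet
 facet normal 0.999 0.041 0.017
  outer loop
   vertex 5.3 4.9 1.4
   vertex 5.2 5.9 4.8
   vertex 5.4 1.7 3.1
  endloop
 endfacet
 facet normal -0.112 0.952 -0.283
  outer loop
   vertex 5.3 4.9 1.4
   vertex 3.8 5.2 3.0
   vertex 5.2 5.9 4.8
  endloop
 endfacet
 facet normal -0.527 0.482 -0.700
  outer loop
   vertex 5.3 4.9 1.4
   vertex 2.0 1.0 1.2
   vertex 3.2 4.2 2.5
  endloop
 endfacet
 facet normal -0.518 0.610 -0.600
  outer loop
   vertex 5.3 4.9 1.4
   vertex 3.2 4.2 2.5
   vertex 3.8 5.2 3.0
  endloop
 endfacet
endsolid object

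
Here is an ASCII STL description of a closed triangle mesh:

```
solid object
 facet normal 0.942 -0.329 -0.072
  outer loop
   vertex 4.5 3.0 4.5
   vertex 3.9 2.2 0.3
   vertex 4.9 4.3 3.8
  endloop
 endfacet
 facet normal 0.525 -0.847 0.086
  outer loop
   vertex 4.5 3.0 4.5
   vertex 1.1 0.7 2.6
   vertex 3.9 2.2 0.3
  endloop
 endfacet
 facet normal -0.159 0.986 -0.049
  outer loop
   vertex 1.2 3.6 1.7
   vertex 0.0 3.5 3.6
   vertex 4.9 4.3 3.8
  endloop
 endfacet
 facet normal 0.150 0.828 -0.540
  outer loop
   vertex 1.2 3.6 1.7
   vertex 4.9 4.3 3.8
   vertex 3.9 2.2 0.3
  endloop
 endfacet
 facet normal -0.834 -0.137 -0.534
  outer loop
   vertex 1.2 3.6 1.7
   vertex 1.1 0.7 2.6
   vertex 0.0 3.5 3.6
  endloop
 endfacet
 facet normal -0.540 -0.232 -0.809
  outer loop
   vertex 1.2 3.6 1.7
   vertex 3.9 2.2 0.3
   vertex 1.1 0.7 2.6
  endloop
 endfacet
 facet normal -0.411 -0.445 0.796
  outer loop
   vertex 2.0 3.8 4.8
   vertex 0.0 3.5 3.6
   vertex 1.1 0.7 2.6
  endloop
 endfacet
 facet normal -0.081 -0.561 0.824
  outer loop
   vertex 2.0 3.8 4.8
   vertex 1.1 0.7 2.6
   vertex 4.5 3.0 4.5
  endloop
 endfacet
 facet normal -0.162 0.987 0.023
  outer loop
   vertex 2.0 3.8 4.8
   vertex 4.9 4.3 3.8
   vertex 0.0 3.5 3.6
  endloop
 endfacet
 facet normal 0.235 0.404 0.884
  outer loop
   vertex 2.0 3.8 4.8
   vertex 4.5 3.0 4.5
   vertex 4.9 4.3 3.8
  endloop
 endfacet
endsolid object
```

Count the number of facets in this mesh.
10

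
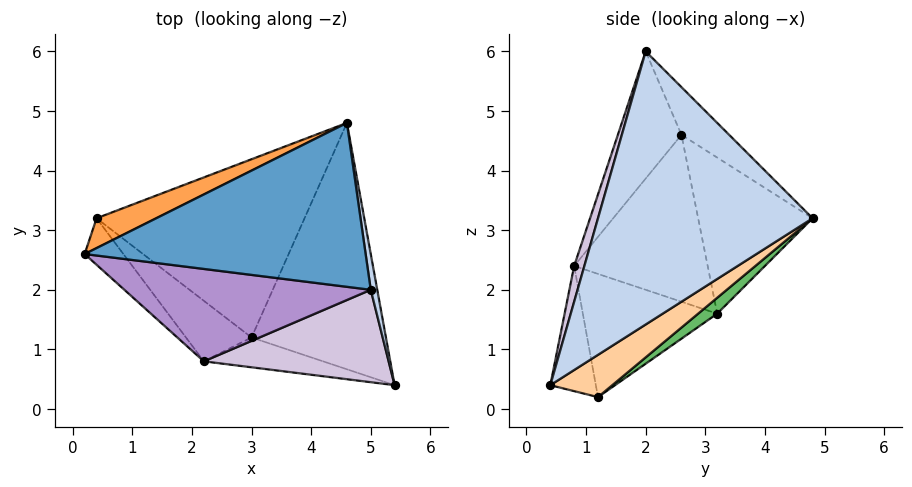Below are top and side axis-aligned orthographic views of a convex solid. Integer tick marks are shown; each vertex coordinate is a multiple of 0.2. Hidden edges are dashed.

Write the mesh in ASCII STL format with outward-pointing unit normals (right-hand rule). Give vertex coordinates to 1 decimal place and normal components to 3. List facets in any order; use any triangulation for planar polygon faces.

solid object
 facet normal -0.121 0.693 0.711
  outer loop
   vertex 5.0 2.0 6.0
   vertex 4.6 4.8 3.2
   vertex 0.2 2.6 4.6
  endloop
 endfacet
 facet normal 0.986 0.164 0.023
  outer loop
   vertex 5.0 2.0 6.0
   vertex 5.4 0.4 0.4
   vertex 4.6 4.8 3.2
  endloop
 endfacet
 facet normal -0.402 0.902 0.154
  outer loop
   vertex 0.4 3.2 1.6
   vertex 0.2 2.6 4.6
   vertex 4.6 4.8 3.2
  endloop
 endfacet
 facet normal 0.250 0.552 -0.796
  outer loop
   vertex 3.0 1.2 0.2
   vertex 4.6 4.8 3.2
   vertex 5.4 0.4 0.4
  endloop
 endfacet
 facet normal 0.060 0.623 -0.780
  outer loop
   vertex 3.0 1.2 0.2
   vertex 0.4 3.2 1.6
   vertex 4.6 4.8 3.2
  endloop
 endfacet
 facet normal -0.683 -0.633 -0.364
  outer loop
   vertex 2.2 0.8 2.4
   vertex 0.4 3.2 1.6
   vertex 3.0 1.2 0.2
  endloop
 endfacet
 facet normal -0.758 -0.628 -0.176
  outer loop
   vertex 2.2 0.8 2.4
   vertex 0.2 2.6 4.6
   vertex 0.4 3.2 1.6
  endloop
 endfacet
 facet normal -0.284 -0.920 -0.271
  outer loop
   vertex 2.2 0.8 2.4
   vertex 3.0 1.2 0.2
   vertex 5.4 0.4 0.4
  endloop
 endfacet
 facet normal -0.244 -0.847 0.472
  outer loop
   vertex 2.2 0.8 2.4
   vertex 5.0 2.0 6.0
   vertex 0.2 2.6 4.6
  endloop
 endfacet
 facet normal 0.054 -0.959 0.278
  outer loop
   vertex 2.2 0.8 2.4
   vertex 5.4 0.4 0.4
   vertex 5.0 2.0 6.0
  endloop
 endfacet
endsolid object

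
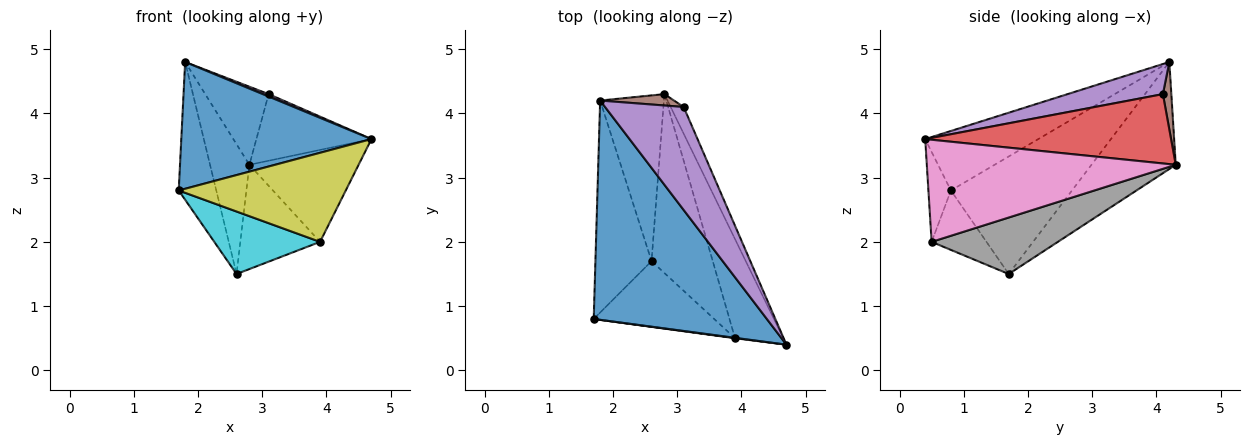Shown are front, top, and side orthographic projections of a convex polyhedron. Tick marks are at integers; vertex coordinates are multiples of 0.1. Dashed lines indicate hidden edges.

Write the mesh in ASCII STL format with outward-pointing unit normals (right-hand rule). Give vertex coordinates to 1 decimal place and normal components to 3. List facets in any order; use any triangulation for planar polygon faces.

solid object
 facet normal -0.285 -0.480 0.830
  outer loop
   vertex 1.8 4.2 4.8
   vertex 1.7 0.8 2.8
   vertex 4.7 0.4 3.6
  endloop
 endfacet
 facet normal -0.869 0.270 -0.415
  outer loop
   vertex 2.6 1.7 1.5
   vertex 1.7 0.8 2.8
   vertex 1.8 4.2 4.8
  endloop
 endfacet
 facet normal -0.797 0.372 -0.475
  outer loop
   vertex 2.6 1.7 1.5
   vertex 1.8 4.2 4.8
   vertex 2.8 4.3 3.2
  endloop
 endfacet
 facet normal 0.893 0.418 -0.168
  outer loop
   vertex 3.1 4.1 4.3
   vertex 4.7 0.4 3.6
   vertex 2.8 4.3 3.2
  endloop
 endfacet
 facet normal 0.357 -0.022 0.934
  outer loop
   vertex 3.1 4.1 4.3
   vertex 1.8 4.2 4.8
   vertex 4.7 0.4 3.6
  endloop
 endfacet
 facet normal 0.130 0.981 0.143
  outer loop
   vertex 3.1 4.1 4.3
   vertex 2.8 4.3 3.2
   vertex 1.8 4.2 4.8
  endloop
 endfacet
 facet normal 0.840 0.369 -0.397
  outer loop
   vertex 3.9 0.5 2.0
   vertex 2.8 4.3 3.2
   vertex 4.7 0.4 3.6
  endloop
 endfacet
 facet normal 0.623 0.394 -0.676
  outer loop
   vertex 3.9 0.5 2.0
   vertex 2.6 1.7 1.5
   vertex 2.8 4.3 3.2
  endloop
 endfacet
 facet normal -0.133 -0.991 0.005
  outer loop
   vertex 3.9 0.5 2.0
   vertex 4.7 0.4 3.6
   vertex 1.7 0.8 2.8
  endloop
 endfacet
 facet normal -0.337 -0.649 -0.682
  outer loop
   vertex 3.9 0.5 2.0
   vertex 1.7 0.8 2.8
   vertex 2.6 1.7 1.5
  endloop
 endfacet
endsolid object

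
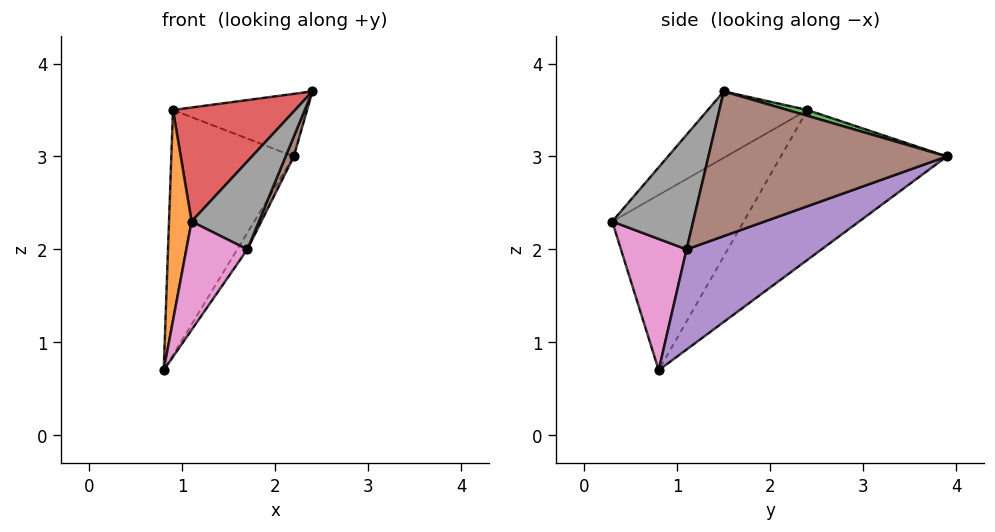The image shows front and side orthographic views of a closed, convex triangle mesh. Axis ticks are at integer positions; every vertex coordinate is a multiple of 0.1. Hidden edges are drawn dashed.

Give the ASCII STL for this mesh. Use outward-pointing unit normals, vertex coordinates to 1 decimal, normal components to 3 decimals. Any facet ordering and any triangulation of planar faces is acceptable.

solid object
 facet normal -0.768 0.567 -0.297
  outer loop
   vertex 0.9 2.4 3.5
   vertex 2.2 3.9 3.0
   vertex 0.8 0.8 0.7
  endloop
 endfacet
 facet normal -0.977 -0.168 0.131
  outer loop
   vertex 0.9 2.4 3.5
   vertex 0.8 0.8 0.7
   vertex 1.1 0.3 2.3
  endloop
 endfacet
 facet normal 0.042 0.283 0.958
  outer loop
   vertex 0.9 2.4 3.5
   vertex 2.4 1.5 3.7
   vertex 2.2 3.9 3.0
  endloop
 endfacet
 facet normal -0.395 -0.484 0.781
  outer loop
   vertex 0.9 2.4 3.5
   vertex 1.1 0.3 2.3
   vertex 2.4 1.5 3.7
  endloop
 endfacet
 facet normal 0.814 0.061 -0.578
  outer loop
   vertex 1.7 1.1 2.0
   vertex 0.8 0.8 0.7
   vertex 2.2 3.9 3.0
  endloop
 endfacet
 facet normal 0.927 -0.032 -0.374
  outer loop
   vertex 1.7 1.1 2.0
   vertex 2.2 3.9 3.0
   vertex 2.4 1.5 3.7
  endloop
 endfacet
 facet normal 0.691 -0.642 -0.330
  outer loop
   vertex 1.7 1.1 2.0
   vertex 1.1 0.3 2.3
   vertex 0.8 0.8 0.7
  endloop
 endfacet
 facet normal 0.759 -0.631 -0.164
  outer loop
   vertex 1.7 1.1 2.0
   vertex 2.4 1.5 3.7
   vertex 1.1 0.3 2.3
  endloop
 endfacet
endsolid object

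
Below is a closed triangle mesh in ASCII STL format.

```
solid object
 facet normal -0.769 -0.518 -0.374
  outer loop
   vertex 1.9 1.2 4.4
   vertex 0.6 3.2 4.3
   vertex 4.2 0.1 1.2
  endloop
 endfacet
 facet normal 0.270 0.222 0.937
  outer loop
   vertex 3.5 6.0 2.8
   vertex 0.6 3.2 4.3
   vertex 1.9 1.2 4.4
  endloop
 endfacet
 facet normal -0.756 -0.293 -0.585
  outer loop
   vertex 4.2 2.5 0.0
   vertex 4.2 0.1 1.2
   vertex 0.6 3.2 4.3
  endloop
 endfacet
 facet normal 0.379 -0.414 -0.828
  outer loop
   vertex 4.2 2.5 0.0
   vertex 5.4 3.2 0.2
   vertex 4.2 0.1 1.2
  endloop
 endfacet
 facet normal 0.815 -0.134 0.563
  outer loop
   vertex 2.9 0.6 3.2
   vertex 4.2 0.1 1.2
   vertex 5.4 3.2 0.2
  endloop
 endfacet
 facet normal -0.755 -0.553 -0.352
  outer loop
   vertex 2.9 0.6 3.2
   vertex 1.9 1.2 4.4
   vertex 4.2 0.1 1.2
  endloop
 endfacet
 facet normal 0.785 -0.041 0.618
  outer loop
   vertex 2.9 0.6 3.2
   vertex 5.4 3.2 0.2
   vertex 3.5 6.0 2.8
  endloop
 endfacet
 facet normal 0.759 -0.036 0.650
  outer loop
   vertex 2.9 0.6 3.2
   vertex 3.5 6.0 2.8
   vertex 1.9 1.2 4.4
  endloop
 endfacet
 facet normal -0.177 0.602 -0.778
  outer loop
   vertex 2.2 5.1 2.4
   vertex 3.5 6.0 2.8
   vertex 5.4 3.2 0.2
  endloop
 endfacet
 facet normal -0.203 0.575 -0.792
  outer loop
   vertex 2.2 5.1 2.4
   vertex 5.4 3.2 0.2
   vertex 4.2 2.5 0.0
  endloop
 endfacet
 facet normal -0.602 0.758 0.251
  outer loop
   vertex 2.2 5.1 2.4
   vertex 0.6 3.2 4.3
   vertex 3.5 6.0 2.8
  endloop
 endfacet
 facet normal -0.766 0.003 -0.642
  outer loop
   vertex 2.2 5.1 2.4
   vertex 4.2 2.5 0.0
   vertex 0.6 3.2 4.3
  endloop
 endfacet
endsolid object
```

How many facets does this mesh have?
12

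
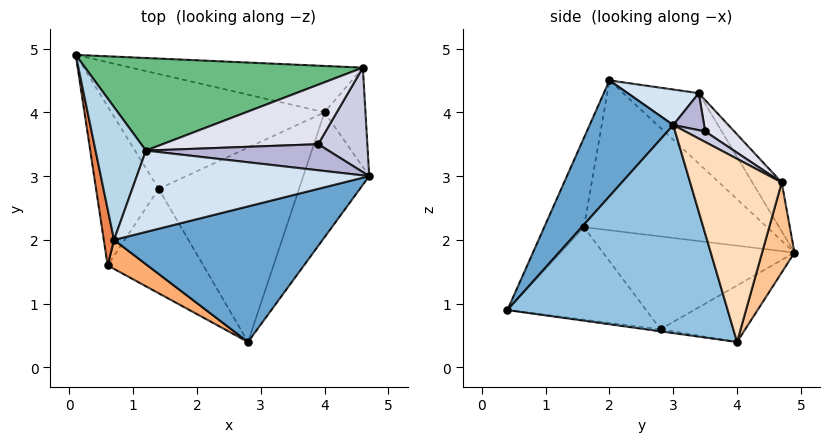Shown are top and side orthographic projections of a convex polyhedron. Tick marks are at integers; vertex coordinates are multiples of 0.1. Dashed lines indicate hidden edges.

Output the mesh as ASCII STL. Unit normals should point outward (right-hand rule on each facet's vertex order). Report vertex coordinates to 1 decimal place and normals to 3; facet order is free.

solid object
 facet normal 0.292 -0.799 0.525
  outer loop
   vertex 0.7 2.0 4.5
   vertex 2.8 0.4 0.9
   vertex 4.7 3.0 3.8
  endloop
 endfacet
 facet normal 0.897 -0.338 -0.284
  outer loop
   vertex 4.0 4.0 0.4
   vertex 4.7 3.0 3.8
   vertex 2.8 0.4 0.9
  endloop
 endfacet
 facet normal -0.762 0.350 0.545
  outer loop
   vertex 1.2 3.4 4.3
   vertex 0.1 4.9 1.8
   vertex 0.7 2.0 4.5
  endloop
 endfacet
 facet normal 0.151 0.087 0.985
  outer loop
   vertex 1.2 3.4 4.3
   vertex 0.7 2.0 4.5
   vertex 4.7 3.0 3.8
  endloop
 endfacet
 facet normal -0.988 -0.141 0.068
  outer loop
   vertex 0.6 1.6 2.2
   vertex 0.7 2.0 4.5
   vertex 0.1 4.9 1.8
  endloop
 endfacet
 facet normal -0.390 -0.904 0.174
  outer loop
   vertex 0.6 1.6 2.2
   vertex 2.8 0.4 0.9
   vertex 0.7 2.0 4.5
  endloop
 endfacet
 facet normal 0.114 0.949 -0.293
  outer loop
   vertex 4.6 4.7 2.9
   vertex 4.0 4.0 0.4
   vertex 0.1 4.9 1.8
  endloop
 endfacet
 facet normal 0.974 -0.058 -0.218
  outer loop
   vertex 4.6 4.7 2.9
   vertex 4.7 3.0 3.8
   vertex 4.0 4.0 0.4
  endloop
 endfacet
 facet normal -0.096 0.834 0.543
  outer loop
   vertex 4.6 4.7 2.9
   vertex 0.1 4.9 1.8
   vertex 1.2 3.4 4.3
  endloop
 endfacet
 facet normal -0.238 0.366 -0.899
  outer loop
   vertex 1.4 2.8 0.6
   vertex 0.1 4.9 1.8
   vertex 4.0 4.0 0.4
  endloop
 endfacet
 facet normal -0.015 -0.133 -0.991
  outer loop
   vertex 1.4 2.8 0.6
   vertex 4.0 4.0 0.4
   vertex 2.8 0.4 0.9
  endloop
 endfacet
 facet normal -0.814 -0.190 -0.549
  outer loop
   vertex 1.4 2.8 0.6
   vertex 0.6 1.6 2.2
   vertex 0.1 4.9 1.8
  endloop
 endfacet
 facet normal -0.623 -0.444 -0.644
  outer loop
   vertex 1.4 2.8 0.6
   vertex 2.8 0.4 0.9
   vertex 0.6 1.6 2.2
  endloop
 endfacet
 facet normal 0.177 0.457 0.872
  outer loop
   vertex 3.9 3.5 3.7
   vertex 1.2 3.4 4.3
   vertex 4.7 3.0 3.8
  endloop
 endfacet
 facet normal 0.185 0.468 0.864
  outer loop
   vertex 3.9 3.5 3.7
   vertex 4.7 3.0 3.8
   vertex 4.6 4.7 2.9
  endloop
 endfacet
 facet normal 0.174 0.474 0.863
  outer loop
   vertex 3.9 3.5 3.7
   vertex 4.6 4.7 2.9
   vertex 1.2 3.4 4.3
  endloop
 endfacet
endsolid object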